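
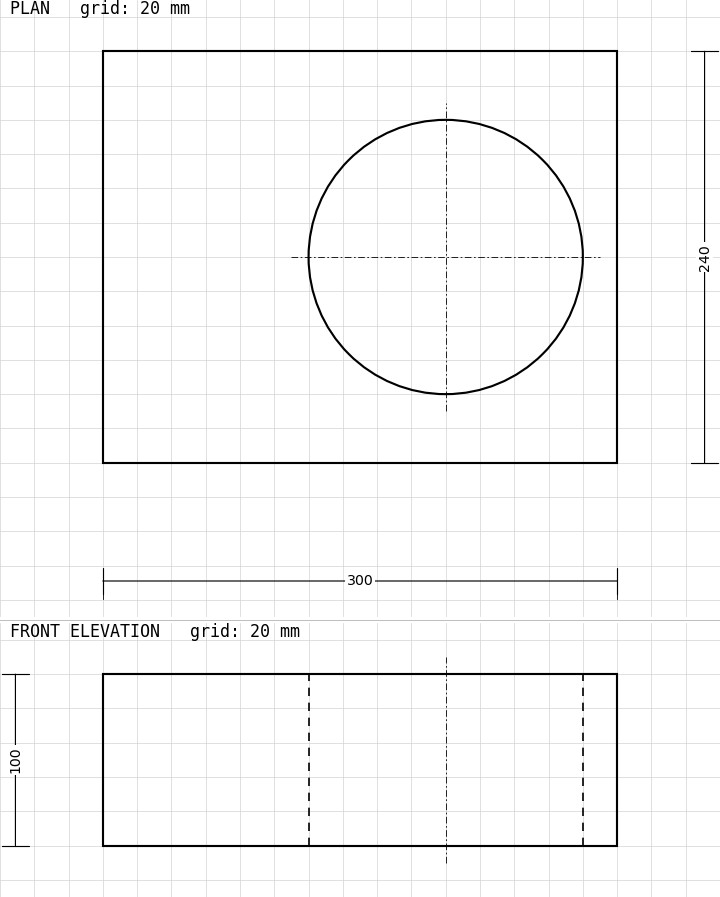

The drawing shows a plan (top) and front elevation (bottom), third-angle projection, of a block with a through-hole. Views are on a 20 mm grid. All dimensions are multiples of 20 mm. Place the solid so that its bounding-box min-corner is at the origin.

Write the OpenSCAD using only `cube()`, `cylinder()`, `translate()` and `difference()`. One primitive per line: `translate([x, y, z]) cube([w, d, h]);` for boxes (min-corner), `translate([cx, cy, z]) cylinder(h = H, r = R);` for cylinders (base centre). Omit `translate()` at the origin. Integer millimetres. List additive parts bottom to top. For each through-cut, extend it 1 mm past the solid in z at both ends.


difference() {
  cube([300, 240, 100]);
  translate([200, 120, -1]) cylinder(h = 102, r = 80);
}


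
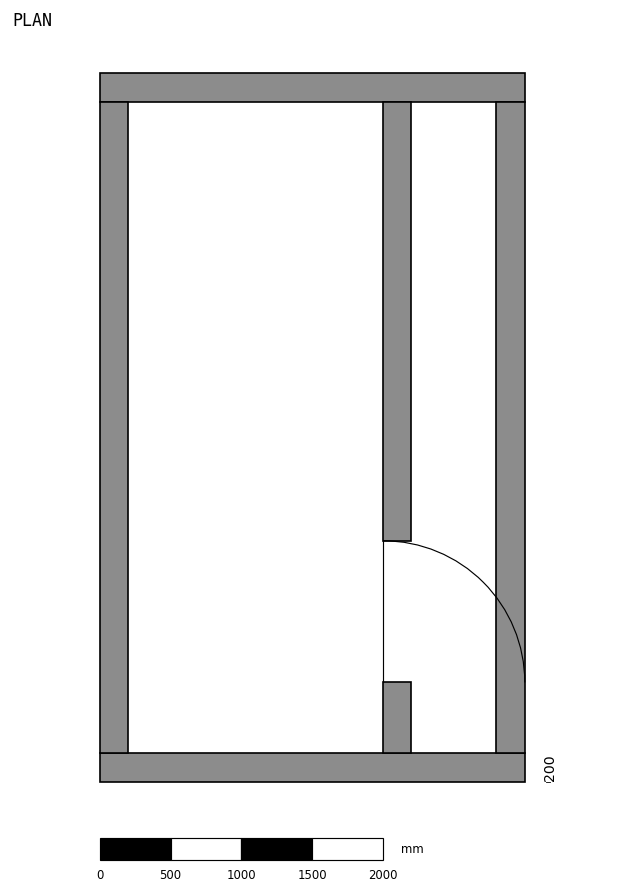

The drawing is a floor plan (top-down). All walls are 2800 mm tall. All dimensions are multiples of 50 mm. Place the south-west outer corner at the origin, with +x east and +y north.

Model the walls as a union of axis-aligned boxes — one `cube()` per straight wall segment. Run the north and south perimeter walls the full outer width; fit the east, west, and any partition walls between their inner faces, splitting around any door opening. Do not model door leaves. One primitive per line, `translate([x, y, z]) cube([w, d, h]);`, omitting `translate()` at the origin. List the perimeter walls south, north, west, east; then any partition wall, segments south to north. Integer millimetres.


cube([3000, 200, 2800]);
translate([0, 4800, 0]) cube([3000, 200, 2800]);
translate([0, 200, 0]) cube([200, 4600, 2800]);
translate([2800, 200, 0]) cube([200, 4600, 2800]);
translate([2000, 200, 0]) cube([200, 500, 2800]);
translate([2000, 1700, 0]) cube([200, 3100, 2800]);


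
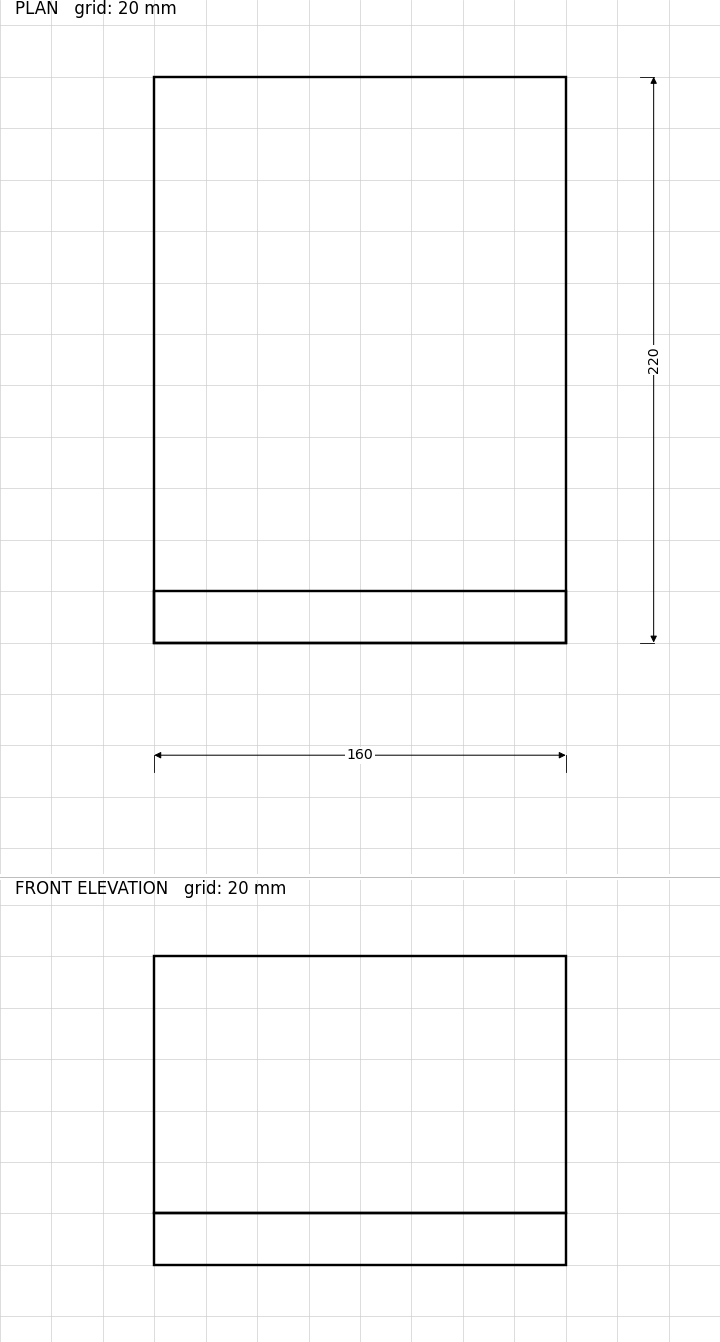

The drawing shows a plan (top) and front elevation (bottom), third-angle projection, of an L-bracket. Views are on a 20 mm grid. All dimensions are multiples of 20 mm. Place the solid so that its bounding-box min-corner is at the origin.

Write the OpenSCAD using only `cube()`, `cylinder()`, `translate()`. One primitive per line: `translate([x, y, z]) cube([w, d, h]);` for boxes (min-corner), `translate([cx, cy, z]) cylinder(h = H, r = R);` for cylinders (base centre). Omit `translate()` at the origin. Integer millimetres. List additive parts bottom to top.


cube([160, 220, 20]);
translate([0, 0, 20]) cube([160, 20, 100]);


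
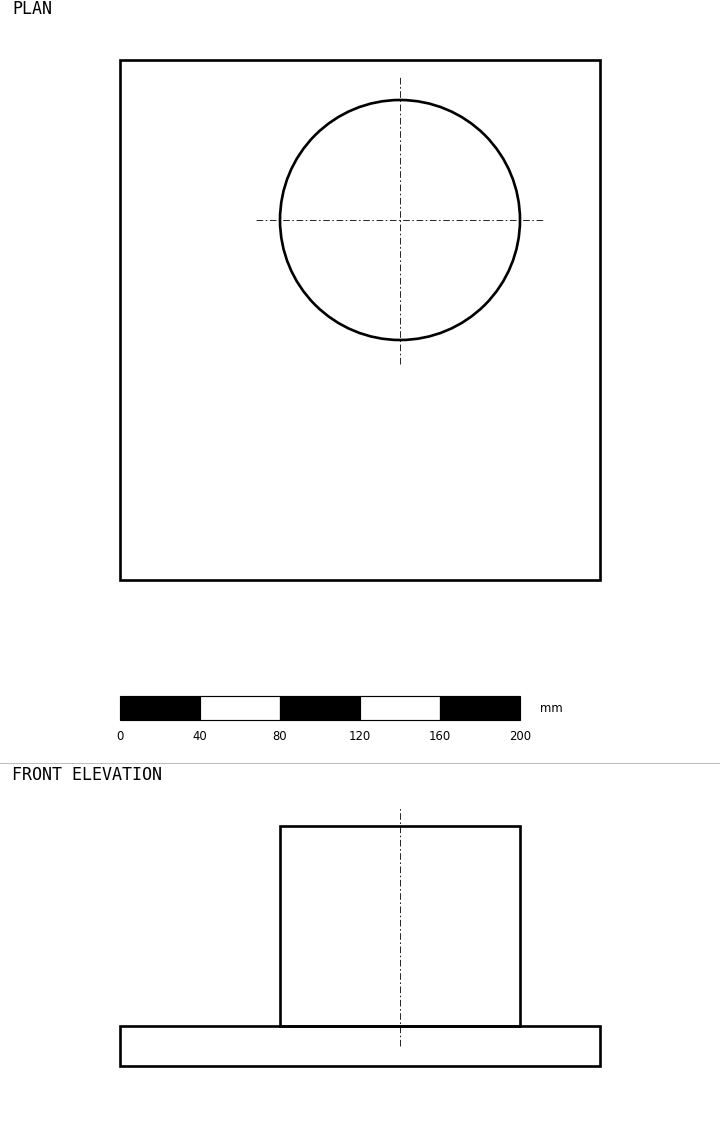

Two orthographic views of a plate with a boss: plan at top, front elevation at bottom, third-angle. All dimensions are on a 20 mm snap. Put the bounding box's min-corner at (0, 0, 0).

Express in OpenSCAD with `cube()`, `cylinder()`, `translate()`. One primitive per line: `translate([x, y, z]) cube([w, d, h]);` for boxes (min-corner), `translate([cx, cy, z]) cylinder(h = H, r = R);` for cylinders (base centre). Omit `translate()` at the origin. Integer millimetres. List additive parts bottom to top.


cube([240, 260, 20]);
translate([140, 180, 20]) cylinder(h = 100, r = 60);


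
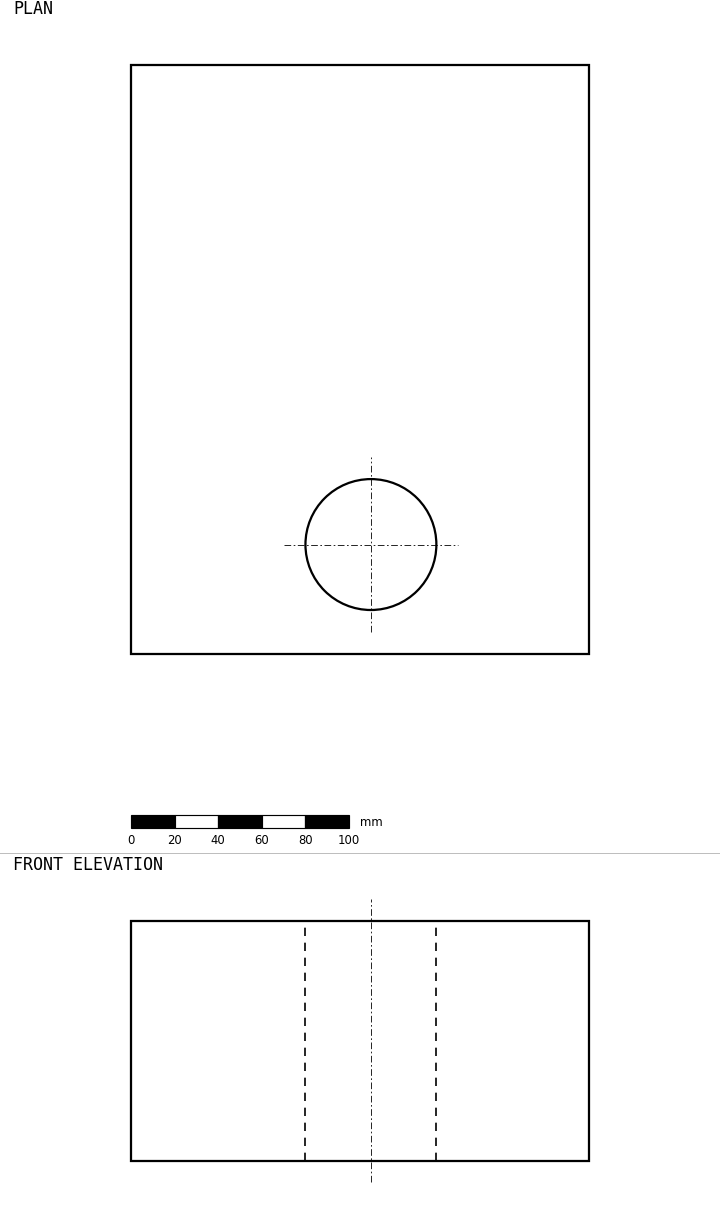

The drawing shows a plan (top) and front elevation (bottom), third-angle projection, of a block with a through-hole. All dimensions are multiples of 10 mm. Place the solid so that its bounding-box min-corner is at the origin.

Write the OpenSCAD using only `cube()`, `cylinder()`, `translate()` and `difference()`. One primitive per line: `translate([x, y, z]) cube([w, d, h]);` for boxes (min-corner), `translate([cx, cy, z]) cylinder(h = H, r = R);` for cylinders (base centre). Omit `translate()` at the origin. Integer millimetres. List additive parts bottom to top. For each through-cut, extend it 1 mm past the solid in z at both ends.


difference() {
  cube([210, 270, 110]);
  translate([110, 50, -1]) cylinder(h = 112, r = 30);
}


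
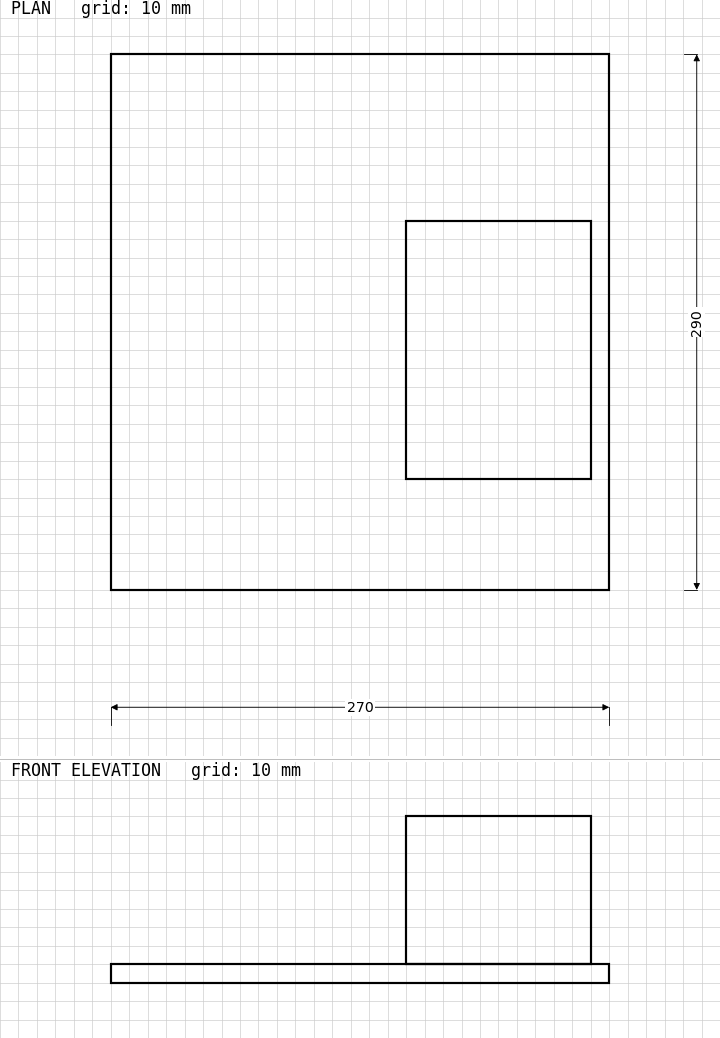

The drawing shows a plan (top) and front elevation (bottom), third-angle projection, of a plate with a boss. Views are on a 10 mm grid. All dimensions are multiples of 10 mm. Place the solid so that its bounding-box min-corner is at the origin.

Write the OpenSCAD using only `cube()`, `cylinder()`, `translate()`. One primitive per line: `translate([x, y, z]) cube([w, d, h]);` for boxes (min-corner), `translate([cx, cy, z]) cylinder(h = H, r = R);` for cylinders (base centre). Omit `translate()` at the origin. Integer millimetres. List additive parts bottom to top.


cube([270, 290, 10]);
translate([160, 60, 10]) cube([100, 140, 80]);


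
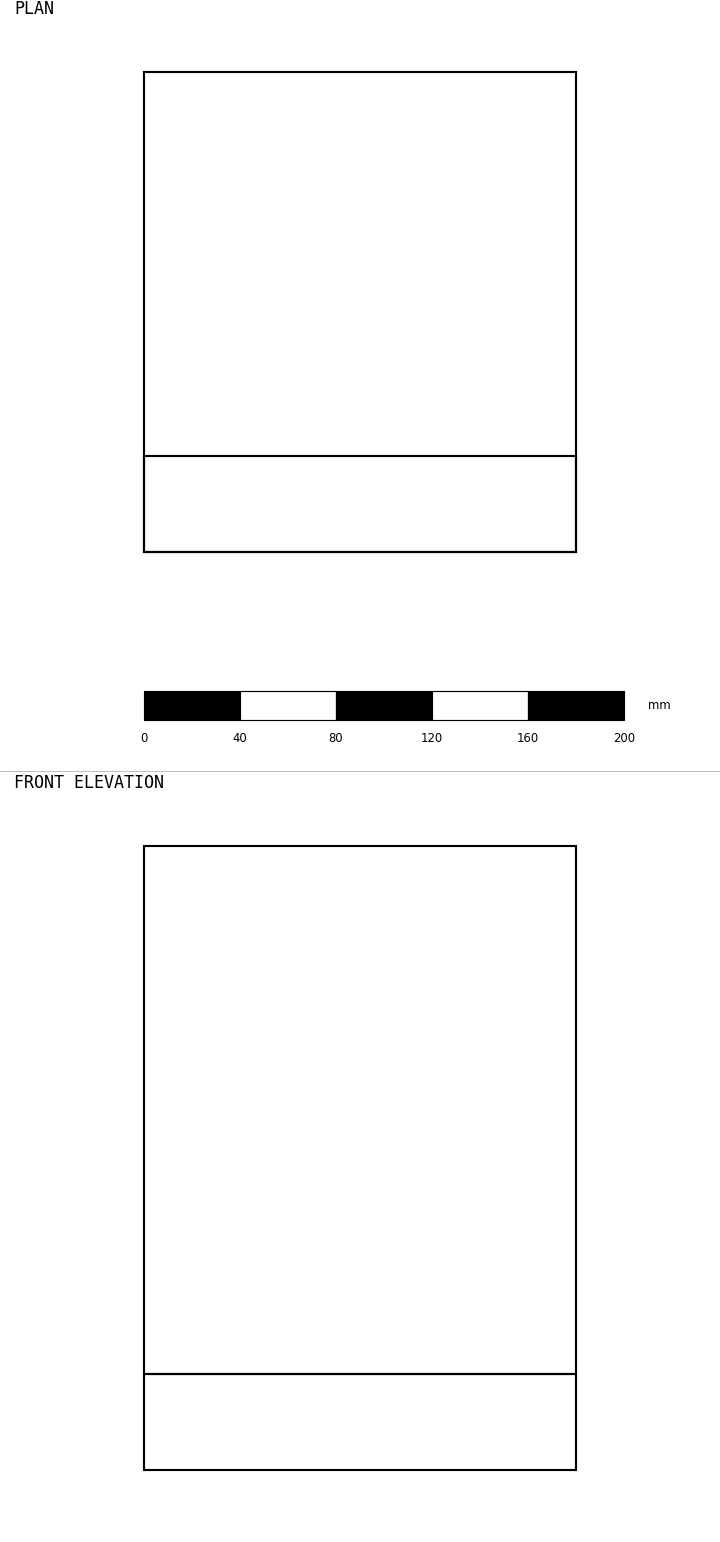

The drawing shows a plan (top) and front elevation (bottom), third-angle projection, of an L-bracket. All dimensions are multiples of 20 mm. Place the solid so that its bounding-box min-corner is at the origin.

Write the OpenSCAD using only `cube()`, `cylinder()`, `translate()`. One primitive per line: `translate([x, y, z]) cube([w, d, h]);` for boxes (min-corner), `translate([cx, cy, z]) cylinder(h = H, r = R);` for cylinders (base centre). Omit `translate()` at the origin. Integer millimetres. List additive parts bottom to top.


cube([180, 200, 40]);
translate([0, 0, 40]) cube([180, 40, 220]);


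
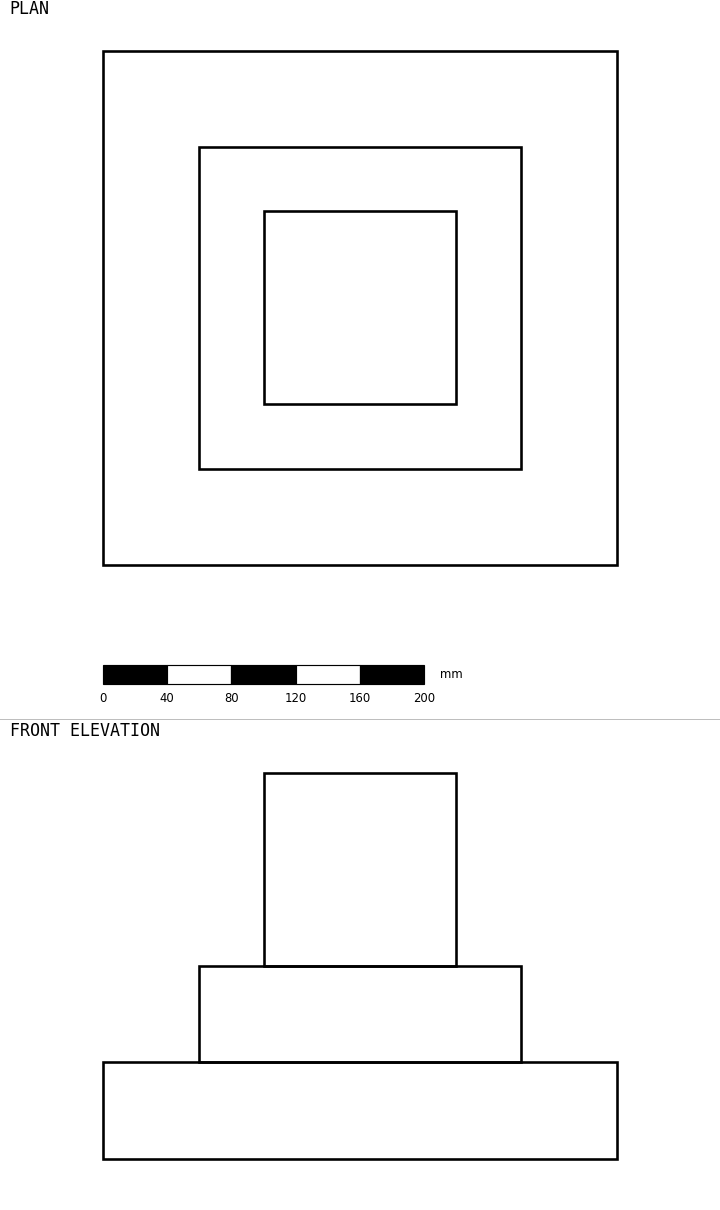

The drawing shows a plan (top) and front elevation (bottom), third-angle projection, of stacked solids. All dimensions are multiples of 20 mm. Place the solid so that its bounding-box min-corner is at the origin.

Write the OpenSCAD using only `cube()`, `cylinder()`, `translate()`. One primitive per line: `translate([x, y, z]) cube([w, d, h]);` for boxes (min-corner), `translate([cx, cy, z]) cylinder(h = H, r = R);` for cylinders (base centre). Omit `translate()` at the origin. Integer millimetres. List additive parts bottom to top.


cube([320, 320, 60]);
translate([60, 60, 60]) cube([200, 200, 60]);
translate([100, 100, 120]) cube([120, 120, 120]);


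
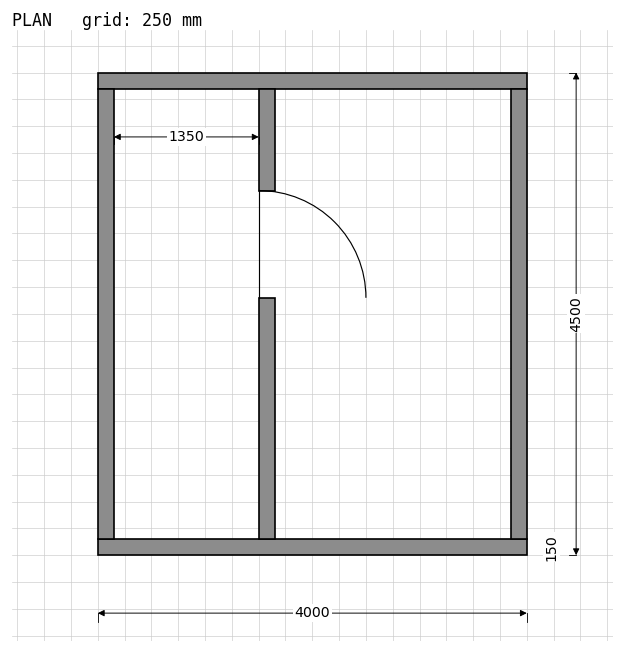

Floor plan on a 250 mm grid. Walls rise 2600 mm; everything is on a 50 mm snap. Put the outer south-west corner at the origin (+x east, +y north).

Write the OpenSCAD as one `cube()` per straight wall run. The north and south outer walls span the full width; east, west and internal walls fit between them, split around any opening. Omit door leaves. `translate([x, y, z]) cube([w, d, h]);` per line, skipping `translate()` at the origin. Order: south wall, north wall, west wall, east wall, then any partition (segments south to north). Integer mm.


cube([4000, 150, 2600]);
translate([0, 4350, 0]) cube([4000, 150, 2600]);
translate([0, 150, 0]) cube([150, 4200, 2600]);
translate([3850, 150, 0]) cube([150, 4200, 2600]);
translate([1500, 150, 0]) cube([150, 2250, 2600]);
translate([1500, 3400, 0]) cube([150, 950, 2600]);


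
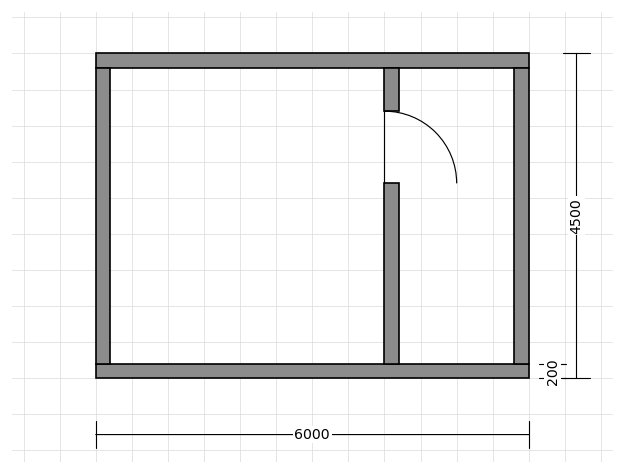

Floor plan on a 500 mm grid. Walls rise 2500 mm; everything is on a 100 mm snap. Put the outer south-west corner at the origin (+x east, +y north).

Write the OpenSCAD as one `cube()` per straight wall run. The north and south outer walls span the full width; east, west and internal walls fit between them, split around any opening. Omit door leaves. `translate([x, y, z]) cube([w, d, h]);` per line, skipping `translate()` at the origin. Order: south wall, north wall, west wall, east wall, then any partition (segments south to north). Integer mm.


cube([6000, 200, 2500]);
translate([0, 4300, 0]) cube([6000, 200, 2500]);
translate([0, 200, 0]) cube([200, 4100, 2500]);
translate([5800, 200, 0]) cube([200, 4100, 2500]);
translate([4000, 200, 0]) cube([200, 2500, 2500]);
translate([4000, 3700, 0]) cube([200, 600, 2500]);


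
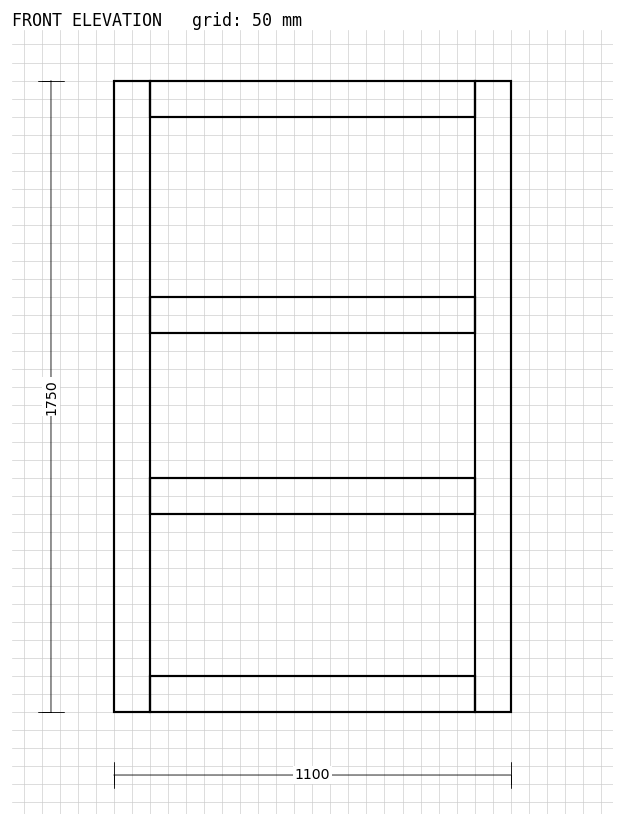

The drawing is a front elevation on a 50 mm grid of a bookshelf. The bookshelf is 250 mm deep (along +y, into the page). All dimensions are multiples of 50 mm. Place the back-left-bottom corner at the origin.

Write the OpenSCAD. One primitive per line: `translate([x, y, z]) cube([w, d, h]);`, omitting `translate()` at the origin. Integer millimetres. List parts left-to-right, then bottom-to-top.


cube([100, 250, 1750]);
translate([100, 0, 0]) cube([900, 250, 100]);
translate([100, 0, 550]) cube([900, 250, 100]);
translate([100, 0, 1050]) cube([900, 250, 100]);
translate([100, 0, 1650]) cube([900, 250, 100]);
translate([1000, 0, 0]) cube([100, 250, 1750]);


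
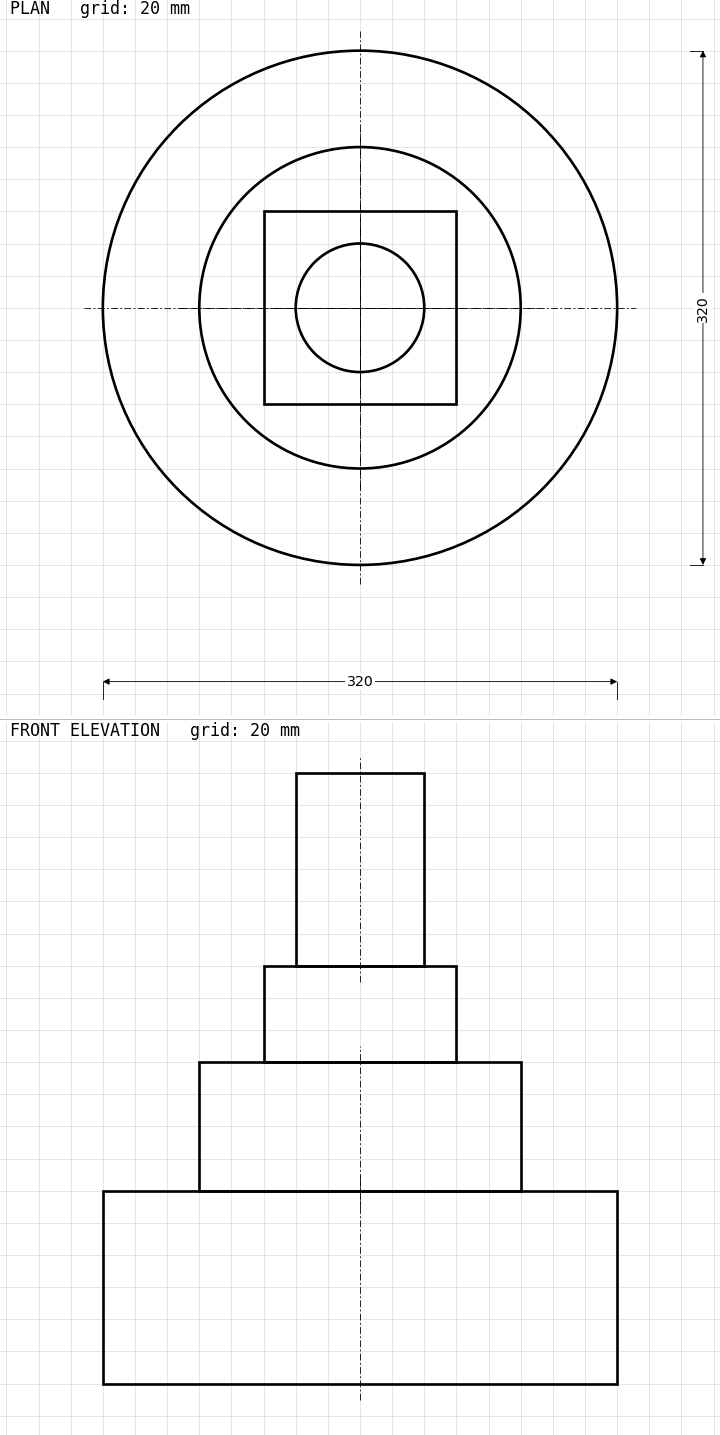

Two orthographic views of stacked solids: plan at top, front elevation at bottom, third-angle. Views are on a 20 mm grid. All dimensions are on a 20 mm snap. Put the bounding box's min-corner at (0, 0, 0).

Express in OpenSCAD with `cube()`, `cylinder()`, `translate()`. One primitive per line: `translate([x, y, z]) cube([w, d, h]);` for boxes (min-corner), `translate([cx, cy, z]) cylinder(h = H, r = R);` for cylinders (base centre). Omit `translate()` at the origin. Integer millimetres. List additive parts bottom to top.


translate([160, 160, 0]) cylinder(h = 120, r = 160);
translate([160, 160, 120]) cylinder(h = 80, r = 100);
translate([100, 100, 200]) cube([120, 120, 60]);
translate([160, 160, 260]) cylinder(h = 120, r = 40);


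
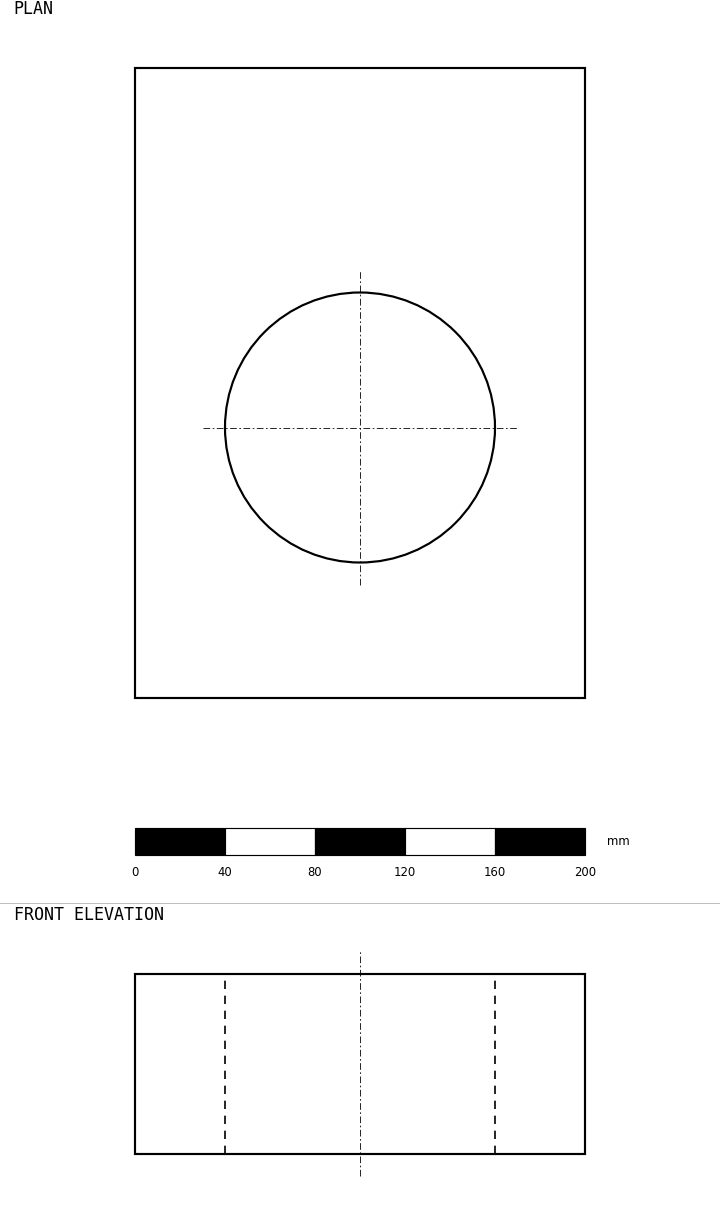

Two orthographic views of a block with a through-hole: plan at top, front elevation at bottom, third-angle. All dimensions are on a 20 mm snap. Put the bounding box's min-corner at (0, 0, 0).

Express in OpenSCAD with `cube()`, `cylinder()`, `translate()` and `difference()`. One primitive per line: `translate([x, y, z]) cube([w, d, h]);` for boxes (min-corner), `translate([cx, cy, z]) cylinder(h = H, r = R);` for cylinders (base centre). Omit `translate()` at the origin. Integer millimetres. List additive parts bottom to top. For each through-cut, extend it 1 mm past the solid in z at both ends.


difference() {
  cube([200, 280, 80]);
  translate([100, 120, -1]) cylinder(h = 82, r = 60);
}


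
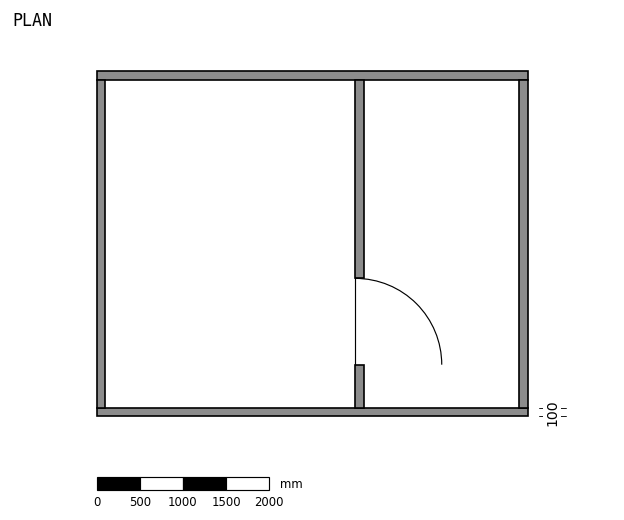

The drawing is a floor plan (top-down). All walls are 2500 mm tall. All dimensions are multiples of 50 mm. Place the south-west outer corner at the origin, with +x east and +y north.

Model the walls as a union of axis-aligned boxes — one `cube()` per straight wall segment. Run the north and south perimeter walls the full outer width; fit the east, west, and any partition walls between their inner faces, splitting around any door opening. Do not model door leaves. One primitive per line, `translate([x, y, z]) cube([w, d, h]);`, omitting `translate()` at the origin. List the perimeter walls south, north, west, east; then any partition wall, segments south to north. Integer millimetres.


cube([5000, 100, 2500]);
translate([0, 3900, 0]) cube([5000, 100, 2500]);
translate([0, 100, 0]) cube([100, 3800, 2500]);
translate([4900, 100, 0]) cube([100, 3800, 2500]);
translate([3000, 100, 0]) cube([100, 500, 2500]);
translate([3000, 1600, 0]) cube([100, 2300, 2500]);


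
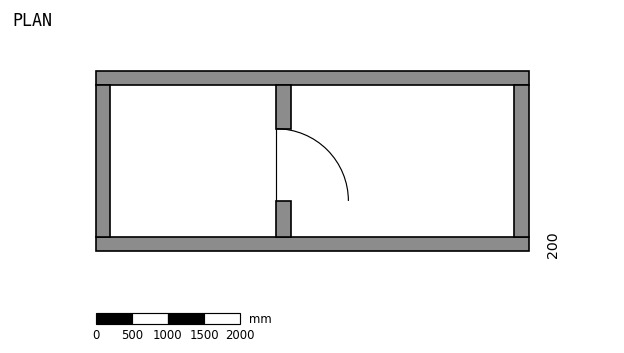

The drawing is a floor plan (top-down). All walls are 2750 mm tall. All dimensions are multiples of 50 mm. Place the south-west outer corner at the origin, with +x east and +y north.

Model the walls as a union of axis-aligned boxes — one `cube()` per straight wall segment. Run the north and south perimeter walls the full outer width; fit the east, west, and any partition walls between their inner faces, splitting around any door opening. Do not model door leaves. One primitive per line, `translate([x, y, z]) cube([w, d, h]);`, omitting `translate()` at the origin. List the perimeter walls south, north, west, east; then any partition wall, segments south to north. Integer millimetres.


cube([6000, 200, 2750]);
translate([0, 2300, 0]) cube([6000, 200, 2750]);
translate([0, 200, 0]) cube([200, 2100, 2750]);
translate([5800, 200, 0]) cube([200, 2100, 2750]);
translate([2500, 200, 0]) cube([200, 500, 2750]);
translate([2500, 1700, 0]) cube([200, 600, 2750]);


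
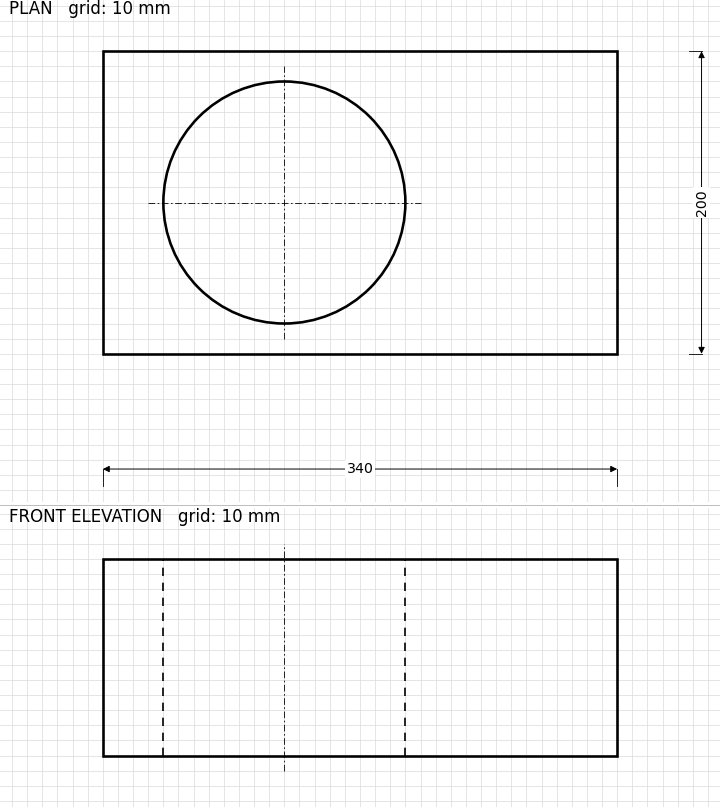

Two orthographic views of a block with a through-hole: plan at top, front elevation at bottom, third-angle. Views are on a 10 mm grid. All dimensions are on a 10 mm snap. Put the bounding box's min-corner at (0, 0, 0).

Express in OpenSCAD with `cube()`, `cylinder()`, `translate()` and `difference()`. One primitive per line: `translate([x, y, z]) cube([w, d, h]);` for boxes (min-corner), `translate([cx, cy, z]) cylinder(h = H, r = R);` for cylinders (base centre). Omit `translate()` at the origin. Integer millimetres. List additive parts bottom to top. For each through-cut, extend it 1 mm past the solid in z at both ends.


difference() {
  cube([340, 200, 130]);
  translate([120, 100, -1]) cylinder(h = 132, r = 80);
}


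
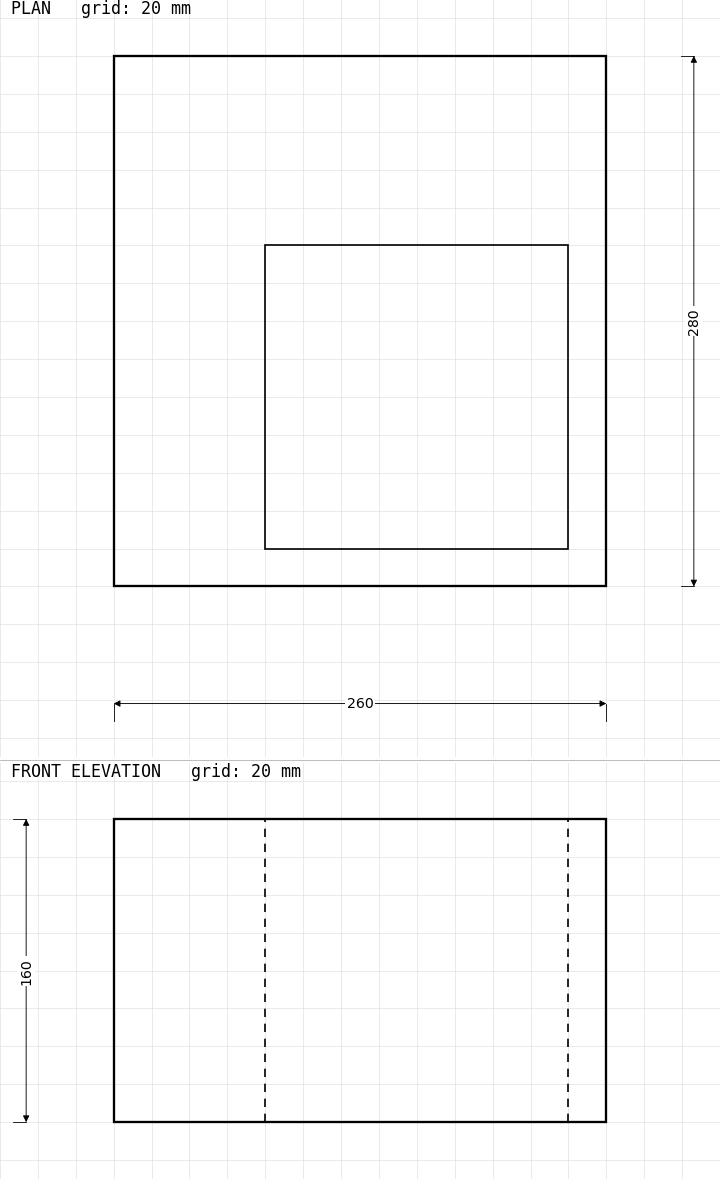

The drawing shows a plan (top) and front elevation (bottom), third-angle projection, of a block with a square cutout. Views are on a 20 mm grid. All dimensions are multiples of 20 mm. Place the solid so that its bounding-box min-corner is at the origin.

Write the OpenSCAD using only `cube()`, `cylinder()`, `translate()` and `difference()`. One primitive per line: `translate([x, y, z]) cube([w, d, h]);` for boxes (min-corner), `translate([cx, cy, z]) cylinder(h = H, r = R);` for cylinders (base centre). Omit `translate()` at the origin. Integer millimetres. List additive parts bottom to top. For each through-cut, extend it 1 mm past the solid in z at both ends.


difference() {
  cube([260, 280, 160]);
  translate([80, 20, -1]) cube([160, 160, 162]);
}


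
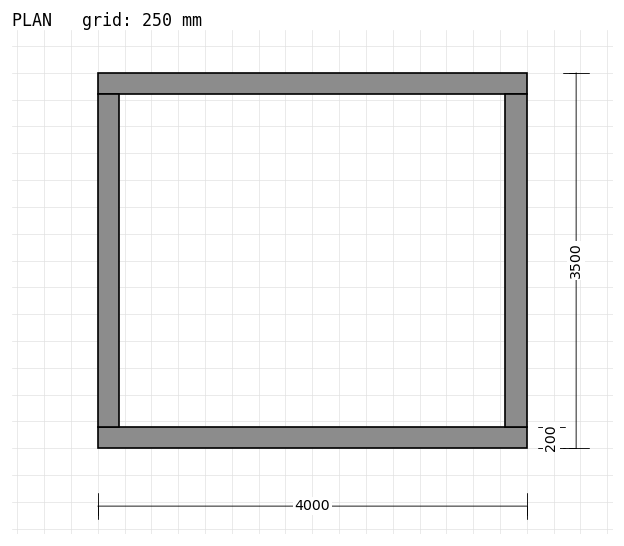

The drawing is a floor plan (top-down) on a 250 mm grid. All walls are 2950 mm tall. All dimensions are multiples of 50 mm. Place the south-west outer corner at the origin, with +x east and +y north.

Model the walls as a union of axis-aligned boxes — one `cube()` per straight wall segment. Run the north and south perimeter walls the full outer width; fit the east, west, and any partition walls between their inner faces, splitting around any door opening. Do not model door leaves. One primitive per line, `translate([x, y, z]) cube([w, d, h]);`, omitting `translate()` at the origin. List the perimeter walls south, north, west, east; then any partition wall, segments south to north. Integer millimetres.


cube([4000, 200, 2950]);
translate([0, 3300, 0]) cube([4000, 200, 2950]);
translate([0, 200, 0]) cube([200, 3100, 2950]);
translate([3800, 200, 0]) cube([200, 3100, 2950]);


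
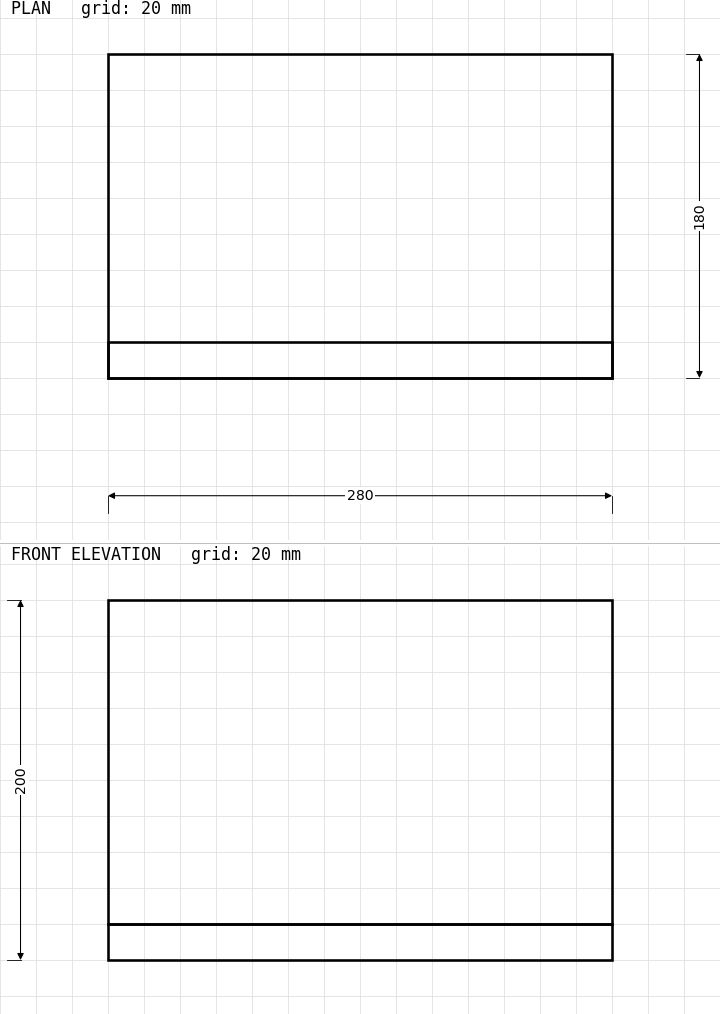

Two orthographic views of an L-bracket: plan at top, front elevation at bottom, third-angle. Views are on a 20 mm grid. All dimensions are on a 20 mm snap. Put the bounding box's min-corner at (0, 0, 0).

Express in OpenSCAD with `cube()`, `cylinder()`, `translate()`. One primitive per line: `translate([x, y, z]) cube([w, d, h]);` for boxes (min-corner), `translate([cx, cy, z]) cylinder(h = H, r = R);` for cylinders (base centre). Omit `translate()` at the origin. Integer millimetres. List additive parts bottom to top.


cube([280, 180, 20]);
translate([0, 0, 20]) cube([280, 20, 180]);


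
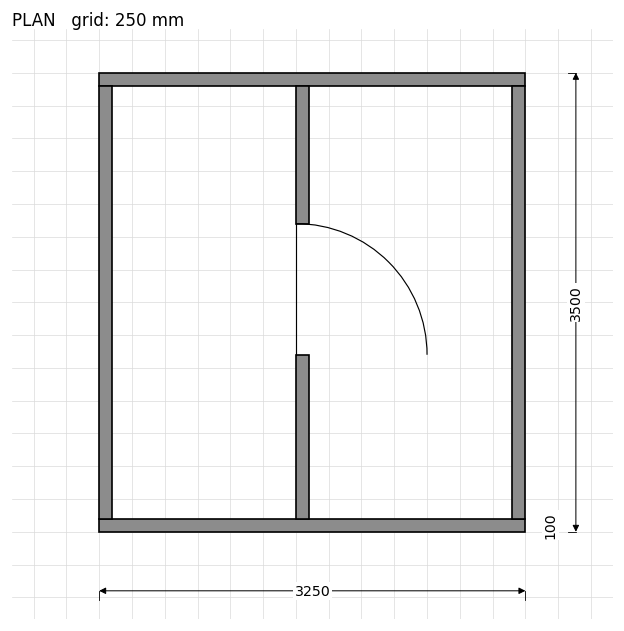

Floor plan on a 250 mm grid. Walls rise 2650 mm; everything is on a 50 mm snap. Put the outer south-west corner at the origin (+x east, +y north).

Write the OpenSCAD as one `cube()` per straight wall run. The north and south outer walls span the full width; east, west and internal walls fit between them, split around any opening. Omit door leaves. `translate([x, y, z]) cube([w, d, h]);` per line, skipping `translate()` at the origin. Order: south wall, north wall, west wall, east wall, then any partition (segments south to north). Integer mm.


cube([3250, 100, 2650]);
translate([0, 3400, 0]) cube([3250, 100, 2650]);
translate([0, 100, 0]) cube([100, 3300, 2650]);
translate([3150, 100, 0]) cube([100, 3300, 2650]);
translate([1500, 100, 0]) cube([100, 1250, 2650]);
translate([1500, 2350, 0]) cube([100, 1050, 2650]);


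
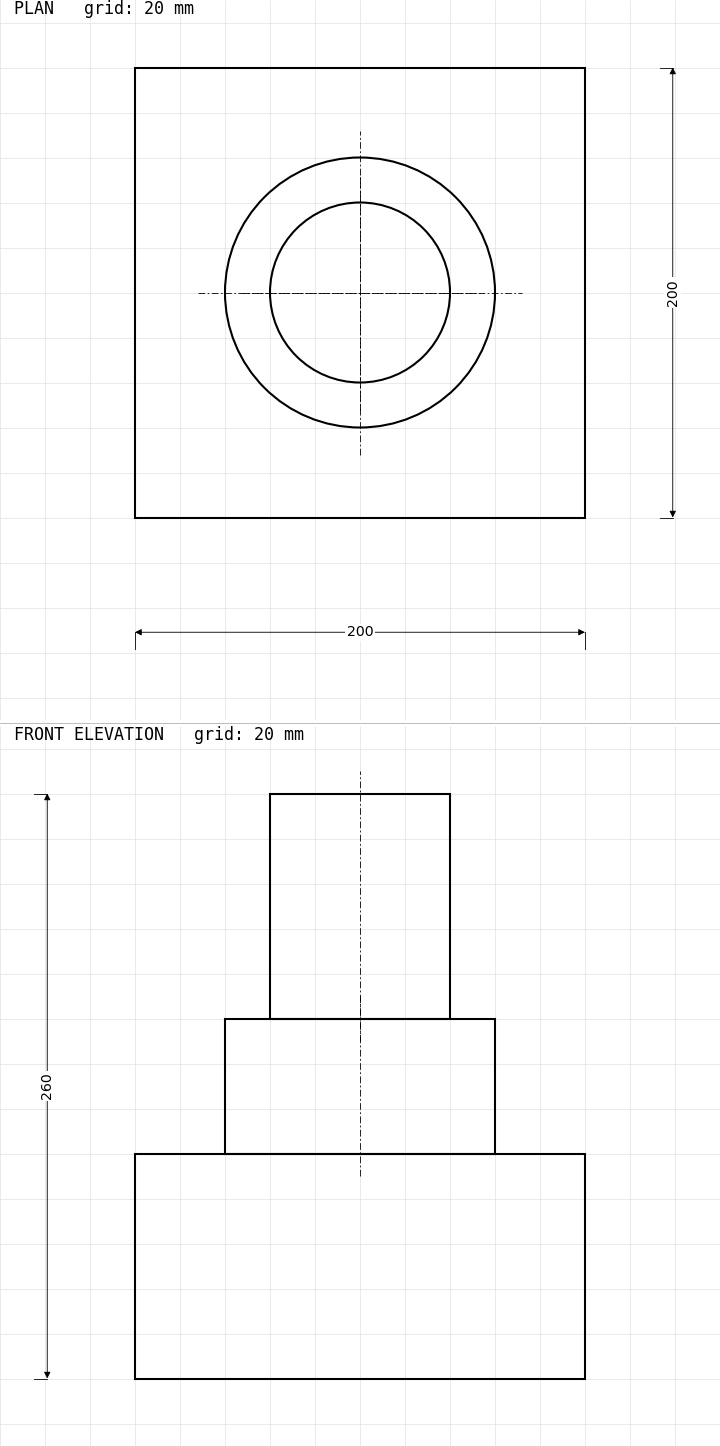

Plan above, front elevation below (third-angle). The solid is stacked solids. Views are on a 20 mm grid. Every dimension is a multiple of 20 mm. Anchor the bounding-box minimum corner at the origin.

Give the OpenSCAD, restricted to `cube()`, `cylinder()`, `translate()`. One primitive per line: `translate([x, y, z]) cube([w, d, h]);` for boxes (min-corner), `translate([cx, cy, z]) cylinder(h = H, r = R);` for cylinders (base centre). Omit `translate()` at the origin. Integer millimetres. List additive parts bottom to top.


cube([200, 200, 100]);
translate([100, 100, 100]) cylinder(h = 60, r = 60);
translate([100, 100, 160]) cylinder(h = 100, r = 40);


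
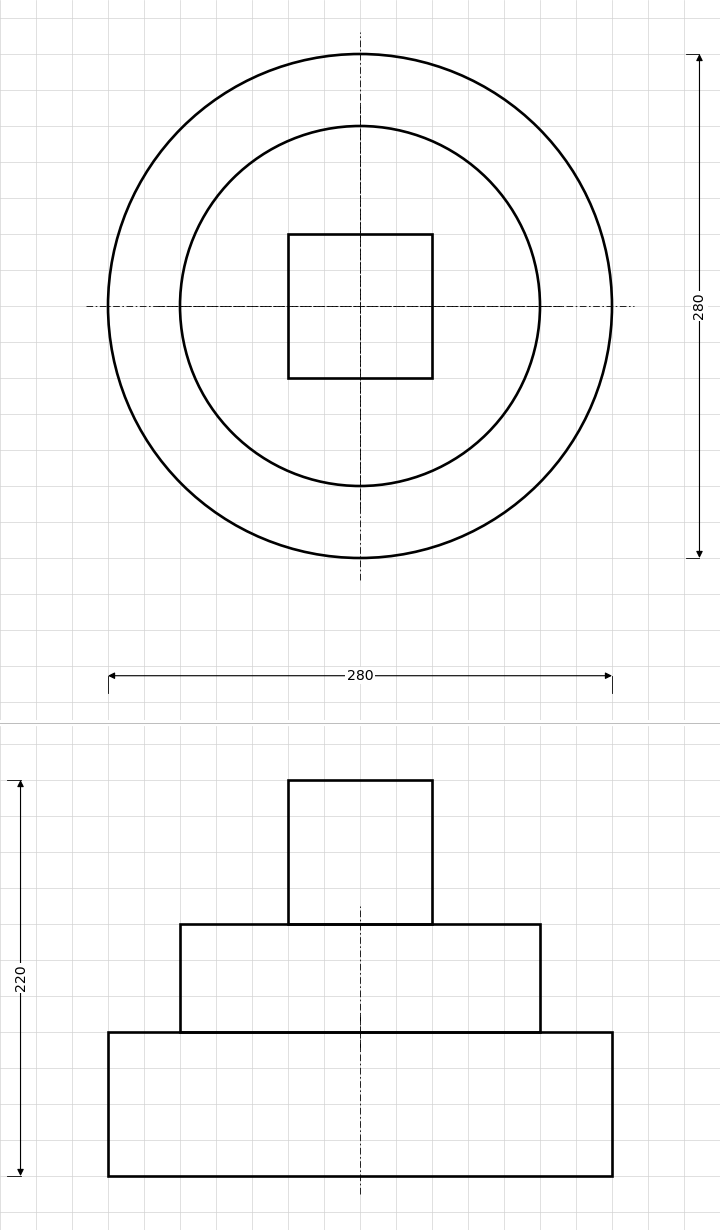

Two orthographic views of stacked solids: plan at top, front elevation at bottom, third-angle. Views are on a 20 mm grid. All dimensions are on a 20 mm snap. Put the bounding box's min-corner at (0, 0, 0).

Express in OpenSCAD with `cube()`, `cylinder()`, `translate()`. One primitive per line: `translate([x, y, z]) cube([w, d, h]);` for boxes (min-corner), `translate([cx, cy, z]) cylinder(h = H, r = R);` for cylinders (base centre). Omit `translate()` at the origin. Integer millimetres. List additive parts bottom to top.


translate([140, 140, 0]) cylinder(h = 80, r = 140);
translate([140, 140, 80]) cylinder(h = 60, r = 100);
translate([100, 100, 140]) cube([80, 80, 80]);


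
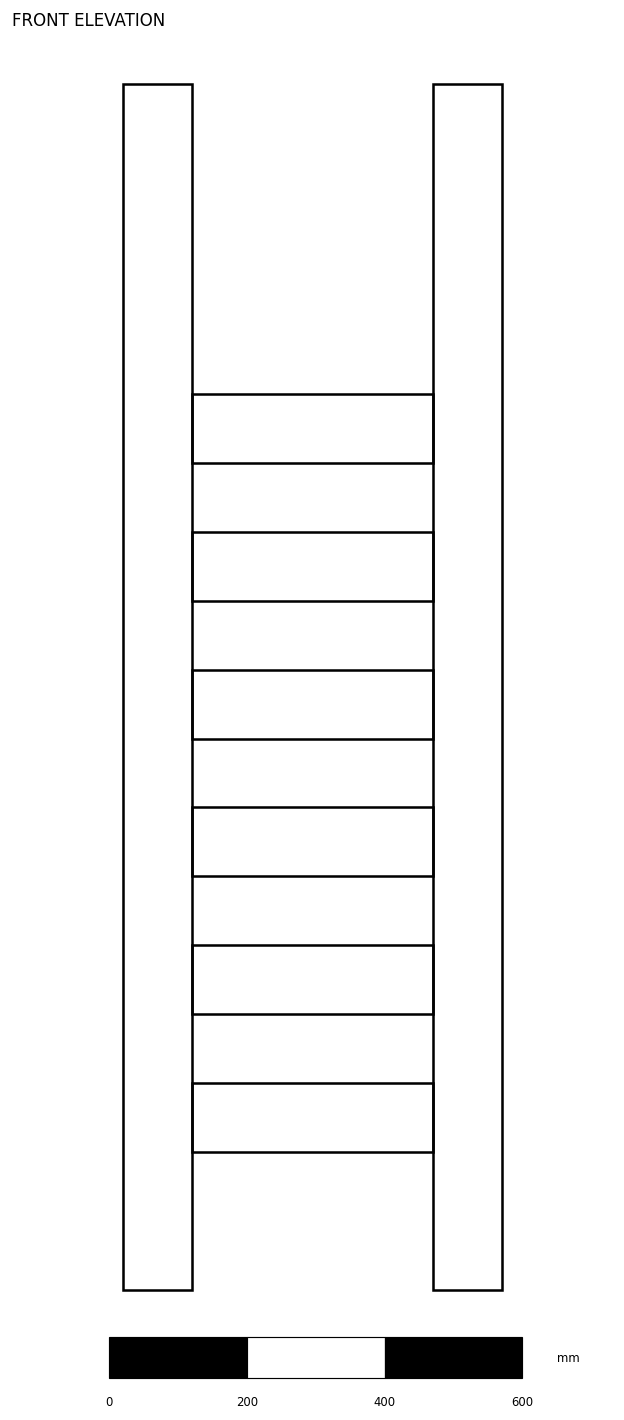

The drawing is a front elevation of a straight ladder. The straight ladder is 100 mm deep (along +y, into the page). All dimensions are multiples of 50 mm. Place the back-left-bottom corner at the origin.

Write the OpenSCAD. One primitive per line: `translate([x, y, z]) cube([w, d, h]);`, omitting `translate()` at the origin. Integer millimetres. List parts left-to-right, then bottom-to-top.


cube([100, 100, 1750]);
translate([100, 0, 200]) cube([350, 100, 100]);
translate([100, 0, 400]) cube([350, 100, 100]);
translate([100, 0, 600]) cube([350, 100, 100]);
translate([100, 0, 800]) cube([350, 100, 100]);
translate([100, 0, 1000]) cube([350, 100, 100]);
translate([100, 0, 1200]) cube([350, 100, 100]);
translate([450, 0, 0]) cube([100, 100, 1750]);


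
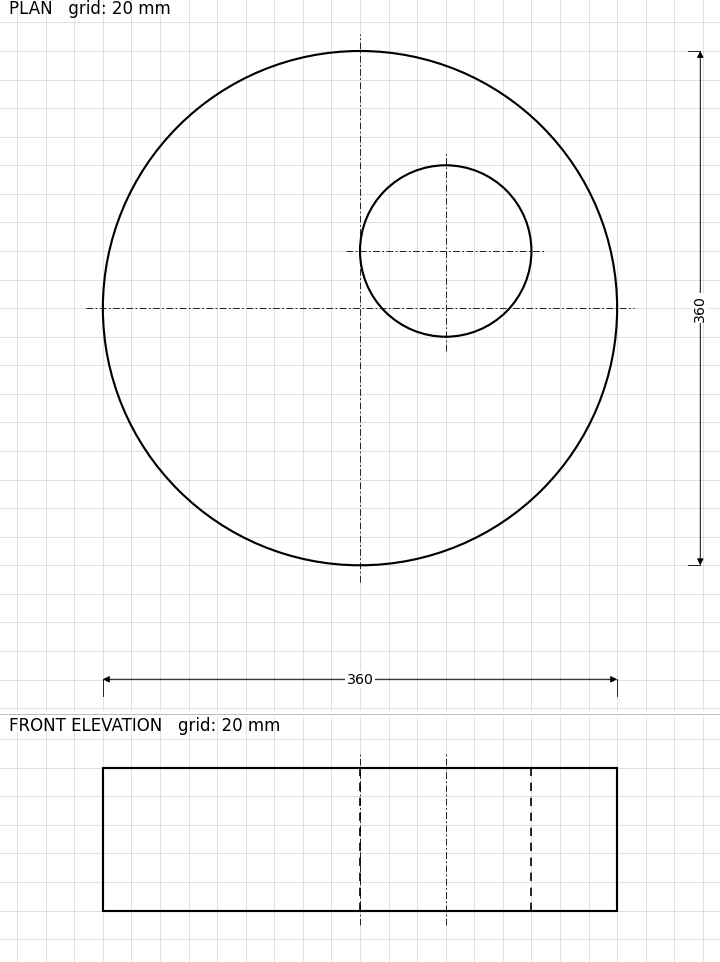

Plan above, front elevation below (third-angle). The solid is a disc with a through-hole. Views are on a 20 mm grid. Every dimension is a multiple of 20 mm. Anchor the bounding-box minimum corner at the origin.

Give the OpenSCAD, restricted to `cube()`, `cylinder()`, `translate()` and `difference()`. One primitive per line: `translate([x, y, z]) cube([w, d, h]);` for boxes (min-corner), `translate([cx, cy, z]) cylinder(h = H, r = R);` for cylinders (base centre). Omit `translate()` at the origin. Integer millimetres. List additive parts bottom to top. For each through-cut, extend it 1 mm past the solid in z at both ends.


difference() {
  translate([180, 180, 0]) cylinder(h = 100, r = 180);
  translate([240, 220, -1]) cylinder(h = 102, r = 60);
}


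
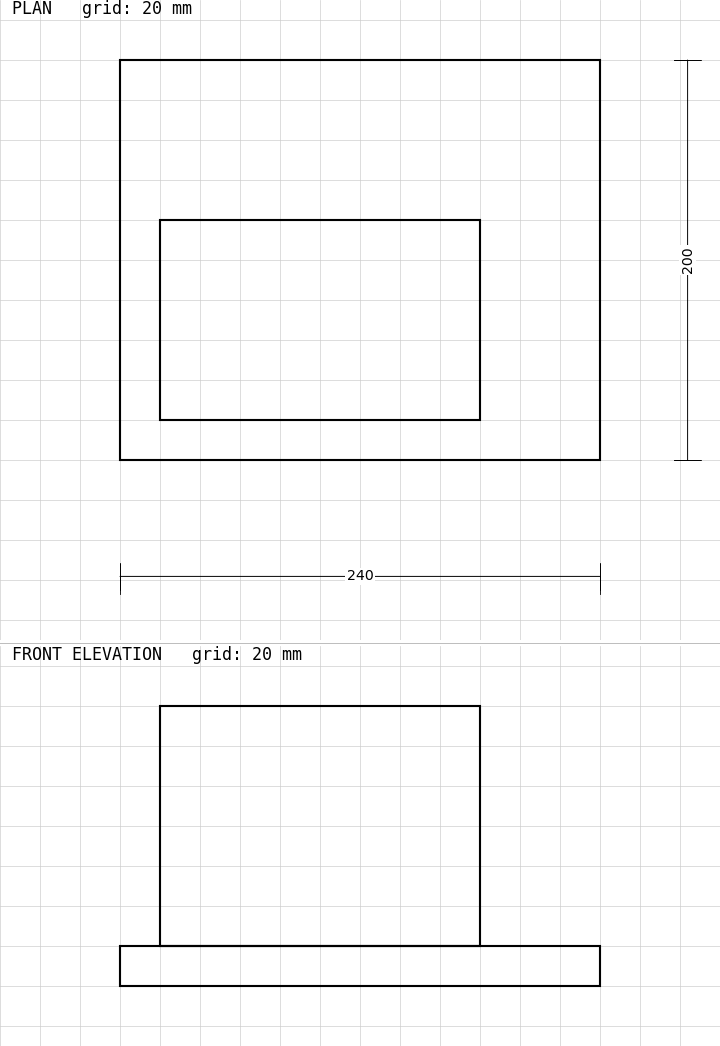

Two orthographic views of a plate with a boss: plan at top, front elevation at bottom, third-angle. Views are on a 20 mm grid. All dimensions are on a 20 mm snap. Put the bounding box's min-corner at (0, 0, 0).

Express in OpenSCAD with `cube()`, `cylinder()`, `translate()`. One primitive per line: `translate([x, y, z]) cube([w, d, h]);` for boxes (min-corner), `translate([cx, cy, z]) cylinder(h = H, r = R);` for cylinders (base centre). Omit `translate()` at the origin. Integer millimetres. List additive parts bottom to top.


cube([240, 200, 20]);
translate([20, 20, 20]) cube([160, 100, 120]);


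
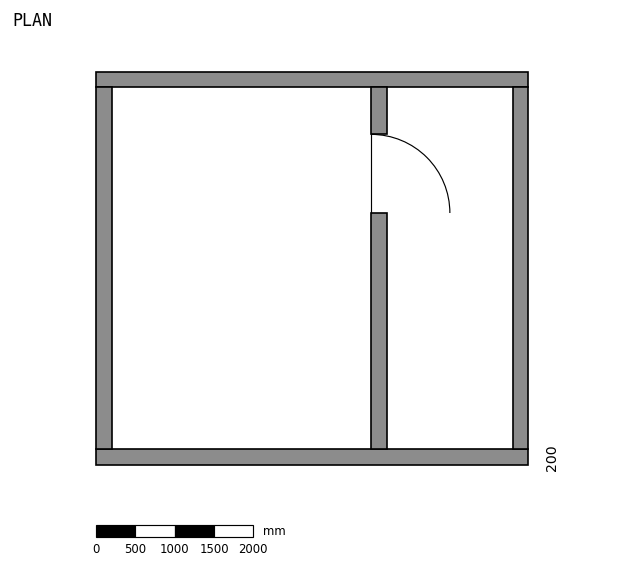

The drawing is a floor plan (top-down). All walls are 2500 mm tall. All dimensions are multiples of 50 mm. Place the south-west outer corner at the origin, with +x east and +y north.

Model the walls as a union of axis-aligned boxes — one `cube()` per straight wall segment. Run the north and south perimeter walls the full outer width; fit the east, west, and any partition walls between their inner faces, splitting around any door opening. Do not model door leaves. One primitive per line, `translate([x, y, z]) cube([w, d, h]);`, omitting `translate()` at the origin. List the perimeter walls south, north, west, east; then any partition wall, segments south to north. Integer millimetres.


cube([5500, 200, 2500]);
translate([0, 4800, 0]) cube([5500, 200, 2500]);
translate([0, 200, 0]) cube([200, 4600, 2500]);
translate([5300, 200, 0]) cube([200, 4600, 2500]);
translate([3500, 200, 0]) cube([200, 3000, 2500]);
translate([3500, 4200, 0]) cube([200, 600, 2500]);


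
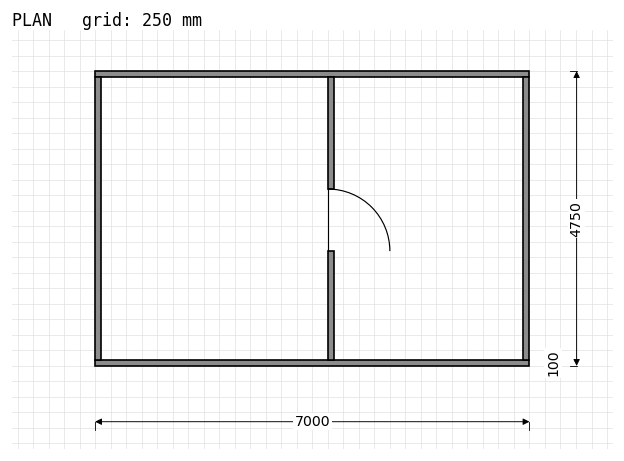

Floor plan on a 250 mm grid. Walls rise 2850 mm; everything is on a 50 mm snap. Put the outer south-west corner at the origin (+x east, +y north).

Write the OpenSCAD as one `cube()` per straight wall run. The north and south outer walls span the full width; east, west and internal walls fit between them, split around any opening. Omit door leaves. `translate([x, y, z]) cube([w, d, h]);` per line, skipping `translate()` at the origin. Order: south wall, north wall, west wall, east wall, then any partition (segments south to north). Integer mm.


cube([7000, 100, 2850]);
translate([0, 4650, 0]) cube([7000, 100, 2850]);
translate([0, 100, 0]) cube([100, 4550, 2850]);
translate([6900, 100, 0]) cube([100, 4550, 2850]);
translate([3750, 100, 0]) cube([100, 1750, 2850]);
translate([3750, 2850, 0]) cube([100, 1800, 2850]);


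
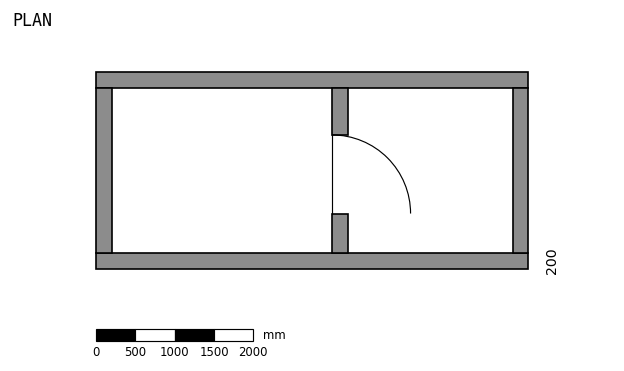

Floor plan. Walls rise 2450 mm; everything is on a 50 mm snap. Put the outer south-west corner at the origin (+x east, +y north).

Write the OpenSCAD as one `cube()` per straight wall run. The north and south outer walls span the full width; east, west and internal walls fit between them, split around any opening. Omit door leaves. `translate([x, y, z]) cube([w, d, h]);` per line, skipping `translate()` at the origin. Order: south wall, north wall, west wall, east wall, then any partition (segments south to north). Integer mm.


cube([5500, 200, 2450]);
translate([0, 2300, 0]) cube([5500, 200, 2450]);
translate([0, 200, 0]) cube([200, 2100, 2450]);
translate([5300, 200, 0]) cube([200, 2100, 2450]);
translate([3000, 200, 0]) cube([200, 500, 2450]);
translate([3000, 1700, 0]) cube([200, 600, 2450]);


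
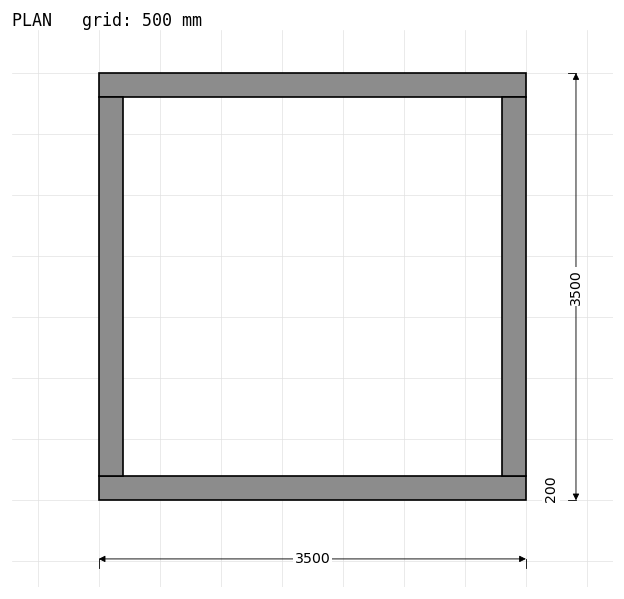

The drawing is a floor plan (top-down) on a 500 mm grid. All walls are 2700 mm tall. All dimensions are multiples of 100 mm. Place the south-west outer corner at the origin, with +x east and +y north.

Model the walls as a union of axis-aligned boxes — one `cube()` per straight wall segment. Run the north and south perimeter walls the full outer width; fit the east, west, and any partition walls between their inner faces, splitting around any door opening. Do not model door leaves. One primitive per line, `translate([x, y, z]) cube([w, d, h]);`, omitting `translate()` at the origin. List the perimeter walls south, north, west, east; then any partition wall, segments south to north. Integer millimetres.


cube([3500, 200, 2700]);
translate([0, 3300, 0]) cube([3500, 200, 2700]);
translate([0, 200, 0]) cube([200, 3100, 2700]);
translate([3300, 200, 0]) cube([200, 3100, 2700]);


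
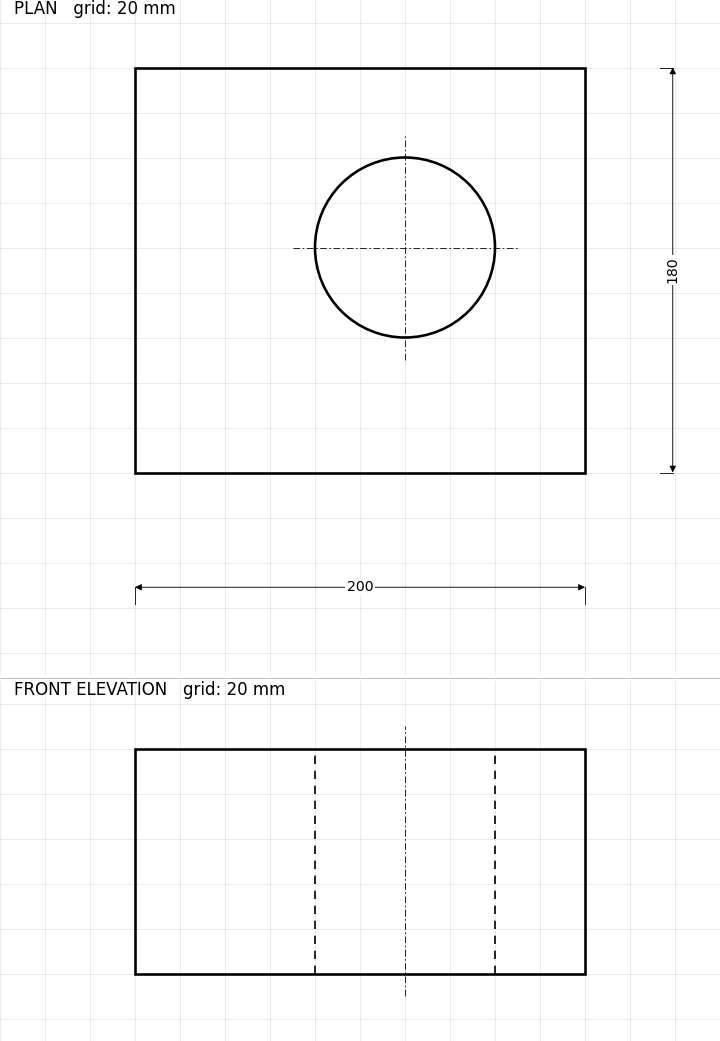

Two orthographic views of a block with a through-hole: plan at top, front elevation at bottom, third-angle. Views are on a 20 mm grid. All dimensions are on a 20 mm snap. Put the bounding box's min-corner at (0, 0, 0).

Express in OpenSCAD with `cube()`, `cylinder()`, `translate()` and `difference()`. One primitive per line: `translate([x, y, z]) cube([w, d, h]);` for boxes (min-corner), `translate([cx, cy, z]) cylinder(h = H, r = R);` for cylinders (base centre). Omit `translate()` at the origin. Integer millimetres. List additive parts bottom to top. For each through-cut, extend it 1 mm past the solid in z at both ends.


difference() {
  cube([200, 180, 100]);
  translate([120, 100, -1]) cylinder(h = 102, r = 40);
}


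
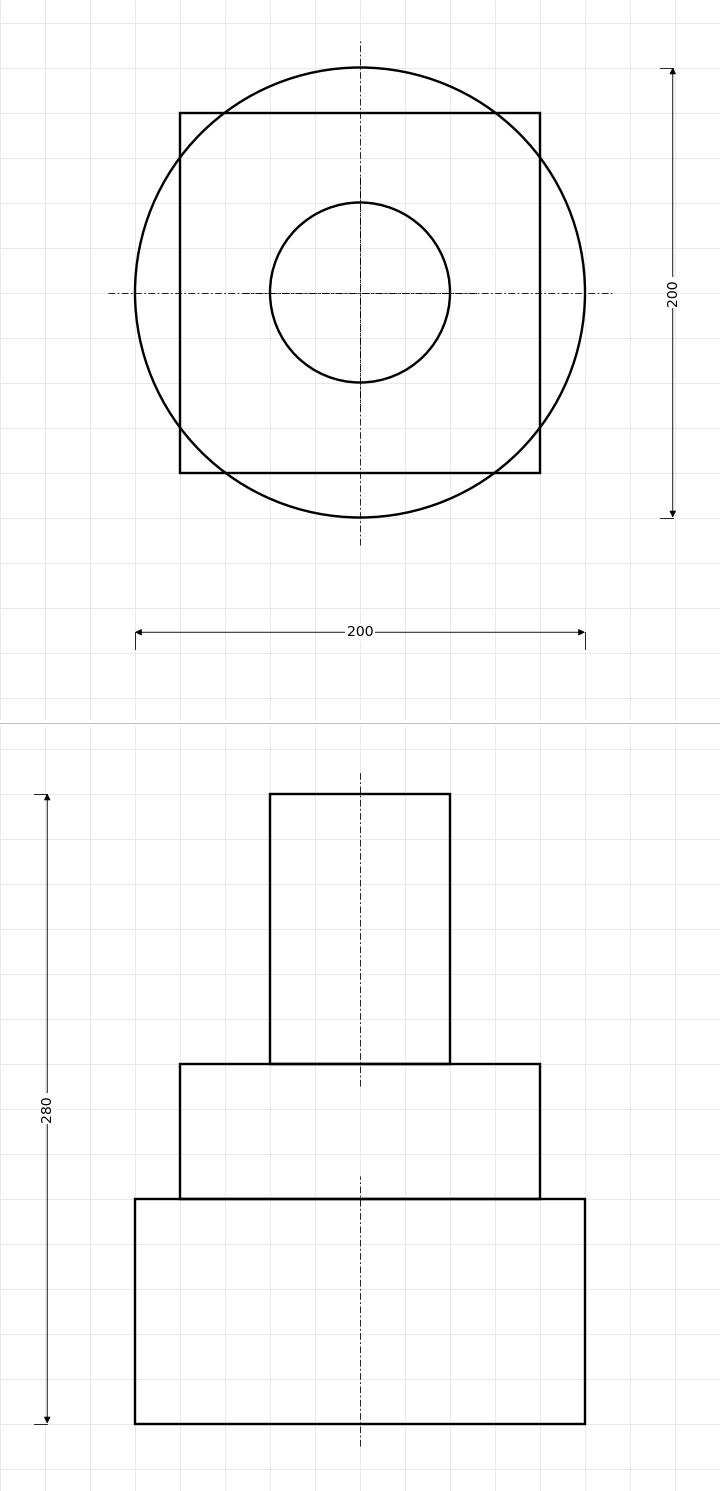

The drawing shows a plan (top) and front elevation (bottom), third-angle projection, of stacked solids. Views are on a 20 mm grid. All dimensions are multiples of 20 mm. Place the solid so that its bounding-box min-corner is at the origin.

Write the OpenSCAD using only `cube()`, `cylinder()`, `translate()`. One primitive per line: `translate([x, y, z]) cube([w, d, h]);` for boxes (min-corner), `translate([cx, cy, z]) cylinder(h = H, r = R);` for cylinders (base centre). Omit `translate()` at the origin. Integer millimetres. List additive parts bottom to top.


translate([100, 100, 0]) cylinder(h = 100, r = 100);
translate([20, 20, 100]) cube([160, 160, 60]);
translate([100, 100, 160]) cylinder(h = 120, r = 40);


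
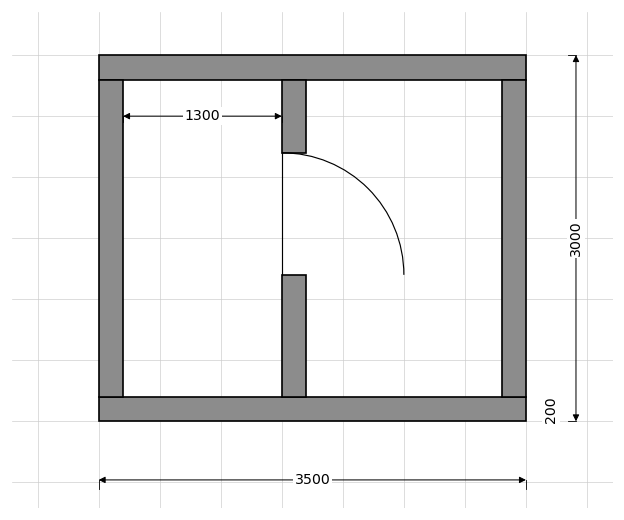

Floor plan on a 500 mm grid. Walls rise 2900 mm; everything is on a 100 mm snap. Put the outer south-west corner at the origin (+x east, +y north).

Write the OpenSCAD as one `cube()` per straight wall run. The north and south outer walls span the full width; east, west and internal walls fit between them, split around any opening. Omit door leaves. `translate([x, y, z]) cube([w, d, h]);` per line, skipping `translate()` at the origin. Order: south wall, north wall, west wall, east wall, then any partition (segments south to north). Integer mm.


cube([3500, 200, 2900]);
translate([0, 2800, 0]) cube([3500, 200, 2900]);
translate([0, 200, 0]) cube([200, 2600, 2900]);
translate([3300, 200, 0]) cube([200, 2600, 2900]);
translate([1500, 200, 0]) cube([200, 1000, 2900]);
translate([1500, 2200, 0]) cube([200, 600, 2900]);


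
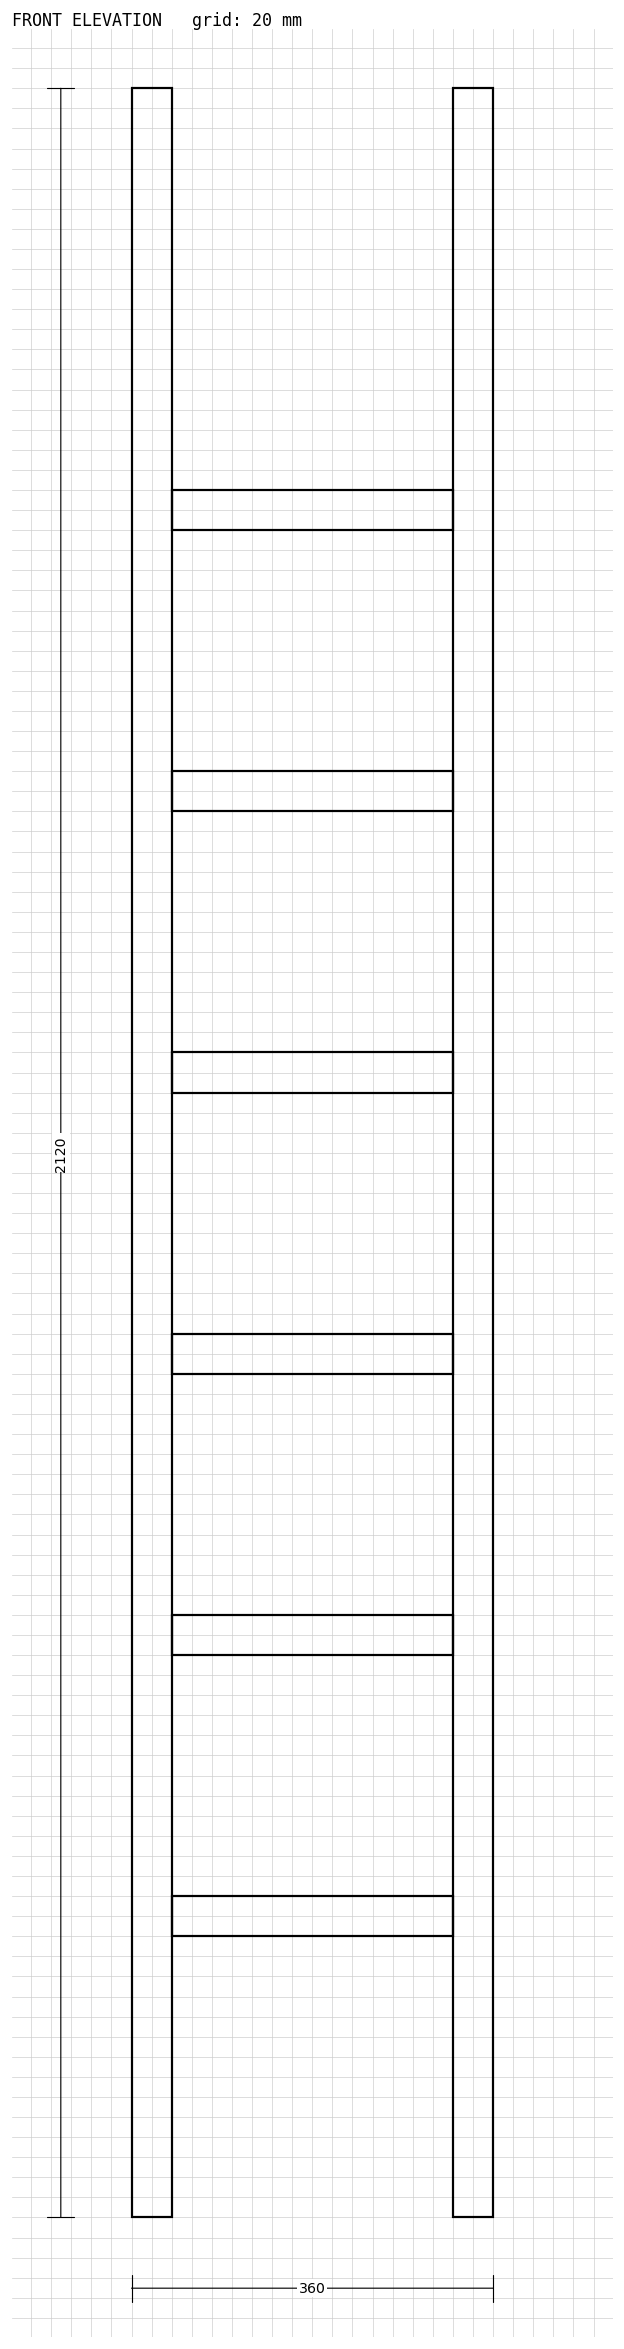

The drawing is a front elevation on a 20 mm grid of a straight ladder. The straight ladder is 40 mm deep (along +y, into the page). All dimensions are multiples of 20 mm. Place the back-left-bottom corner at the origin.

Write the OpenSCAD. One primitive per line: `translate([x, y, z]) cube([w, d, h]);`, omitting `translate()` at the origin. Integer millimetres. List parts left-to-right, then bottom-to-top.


cube([40, 40, 2120]);
translate([40, 0, 280]) cube([280, 40, 40]);
translate([40, 0, 560]) cube([280, 40, 40]);
translate([40, 0, 840]) cube([280, 40, 40]);
translate([40, 0, 1120]) cube([280, 40, 40]);
translate([40, 0, 1400]) cube([280, 40, 40]);
translate([40, 0, 1680]) cube([280, 40, 40]);
translate([320, 0, 0]) cube([40, 40, 2120]);
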